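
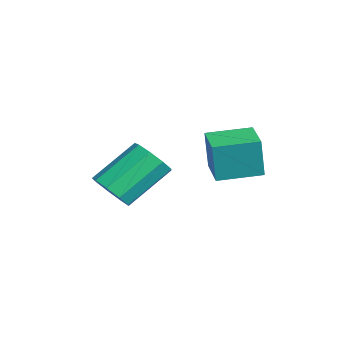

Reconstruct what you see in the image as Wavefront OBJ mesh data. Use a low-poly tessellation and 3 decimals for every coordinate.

v 1.906 -2.312 -4.318
v 2.698 -2.099 -4.186
v 2.105 -0.656 -2.951
v 1.314 -0.868 -3.082
v 2.489 -1.808 -4.627
v 1.897 -0.365 -3.391
v 2.008 -1.753 -4.922
v 1.415 -0.309 -3.687
v 1.479 -1.959 -4.935
v 0.887 -0.515 -3.7
v 1.15 -2.33 -4.659
v 0.558 -0.886 -3.424
v 1.175 -2.693 -4.223
v 0.583 -1.249 -2.988
v 1.542 -2.877 -3.831
v 0.95 -1.434 -2.596
v 2.079 -2.797 -3.667
v 1.487 -1.354 -2.432
v 2.536 -2.49 -3.807
v 1.944 -1.047 -2.572
v 1.586 0.869 -3.468
v 1.637 0.733 -1.955
v 1.525 2.432 -3.325
v 1.576 2.295 -1.812
v 2.904 0.925 -3.508
v 2.955 0.788 -1.995
v 2.843 2.487 -3.365
v 2.894 2.351 -1.852
f 2 1 5
f 2 5 3
f 3 5 6
f 3 6 4
f 5 1 7
f 5 7 6
f 6 7 8
f 6 8 4
f 7 1 9
f 7 9 8
f 8 9 10
f 8 10 4
f 9 1 11
f 9 11 10
f 10 11 12
f 10 12 4
f 11 1 13
f 11 13 12
f 12 13 14
f 12 14 4
f 13 1 15
f 13 15 14
f 14 15 16
f 14 16 4
f 15 1 17
f 15 17 16
f 16 17 18
f 16 18 4
f 17 1 19
f 17 19 18
f 18 19 20
f 18 20 4
f 19 1 2
f 19 2 20
f 20 2 3
f 20 3 4
f 22 24 21
f 25 22 21
f 21 24 23
f 23 25 21
f 22 28 24
f 26 22 25
f 26 28 22
f 24 28 23
f 27 25 23
f 23 28 27
f 27 26 25
f 28 26 27



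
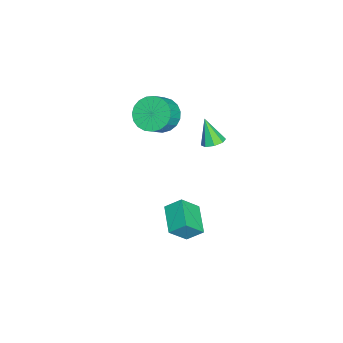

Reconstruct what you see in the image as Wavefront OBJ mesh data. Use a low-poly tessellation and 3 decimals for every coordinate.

v -0.754 -0.927 -2.39
v -0.823 -0.036 -1.666
v -1.378 -0.11 -3.454
v -1.447 0.78 -2.731
v 0.847 -0.38 -2.909
v 0.778 0.51 -2.186
v 0.223 0.436 -3.974
v 0.154 1.327 -3.25
v -3.163 -1.55 3.025
v -2.603 -0.642 2.8
v -1.718 -0.981 3.63
v -2.277 -1.89 3.855
v -2.871 -0.507 3.14
v -1.985 -0.846 3.97
v -3.188 -0.551 3.46
v -2.303 -0.891 4.29
v -3.501 -0.769 3.705
v -2.616 -1.108 4.535
v -3.756 -1.122 3.833
v -2.871 -1.461 4.663
v -3.908 -1.549 3.82
v -3.023 -1.888 4.65
v -3.931 -1.976 3.67
v -3.046 -2.315 4.501
v -3.821 -2.329 3.409
v -2.936 -2.668 4.239
v -3.598 -2.548 3.081
v -2.712 -2.887 3.911
v -3.299 -2.595 2.744
v -2.414 -2.934 3.574
v -2.976 -2.461 2.455
v -2.091 -2.8 3.285
v -2.686 -2.169 2.264
v -1.801 -2.508 3.094
v -2.478 -1.771 2.205
v -1.593 -2.11 3.036
v -2.389 -1.334 2.288
v -1.504 -1.673 3.119
v -2.433 -0.935 2.499
v -1.548 -1.274 3.329
v -1.889 1.41 2.442
v -1.302 1.558 2.703
v -2.371 0.85 3.838
v -1.632 1.938 2.742
v -2.113 2.009 2.604
v -2.463 1.729 2.371
v -2.477 1.261 2.18
v -2.146 0.881 2.141
v -1.665 0.81 2.279
v -1.316 1.091 2.512
f 2 4 1
f 5 2 1
f 1 4 3
f 3 5 1
f 2 8 4
f 6 2 5
f 6 8 2
f 4 8 3
f 7 5 3
f 3 8 7
f 7 6 5
f 8 6 7
f 10 9 13
f 10 13 11
f 11 13 14
f 11 14 12
f 13 9 15
f 13 15 14
f 14 15 16
f 14 16 12
f 15 9 17
f 15 17 16
f 16 17 18
f 16 18 12
f 17 9 19
f 17 19 18
f 18 19 20
f 18 20 12
f 19 9 21
f 19 21 20
f 20 21 22
f 20 22 12
f 21 9 23
f 21 23 22
f 22 23 24
f 22 24 12
f 23 9 25
f 23 25 24
f 24 25 26
f 24 26 12
f 25 9 27
f 25 27 26
f 26 27 28
f 26 28 12
f 27 9 29
f 27 29 28
f 28 29 30
f 28 30 12
f 29 9 31
f 29 31 30
f 30 31 32
f 30 32 12
f 31 9 33
f 31 33 32
f 32 33 34
f 32 34 12
f 33 9 35
f 33 35 34
f 34 35 36
f 34 36 12
f 35 9 37
f 35 37 36
f 36 37 38
f 36 38 12
f 37 9 39
f 37 39 38
f 38 39 40
f 38 40 12
f 39 9 10
f 39 10 40
f 40 10 11
f 40 11 12
f 42 41 44
f 42 44 43
f 44 41 45
f 44 45 43
f 45 41 46
f 45 46 43
f 46 41 47
f 46 47 43
f 47 41 48
f 47 48 43
f 48 41 49
f 48 49 43
f 49 41 50
f 49 50 43
f 50 41 42
f 50 42 43



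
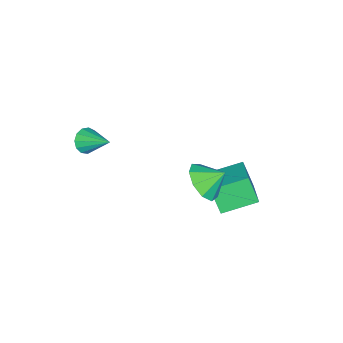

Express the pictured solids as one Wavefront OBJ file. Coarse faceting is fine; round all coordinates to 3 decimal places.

v -3.312 1.072 -3.304
v -3.486 0.396 -1.898
v -4.509 2.443 -2.793
v -4.683 1.766 -1.387
v -1.857 2.094 -2.633
v -2.031 1.417 -1.227
v -3.054 3.464 -2.122
v -3.228 2.788 -0.716
v 1.386 -3.072 3.558
v 1.916 -3.368 3.888
v 1.634 -1.688 4.402
v 2.064 -3.2 3.57
v 1.998 -2.992 3.248
v 1.737 -2.81 3.025
v 1.365 -2.71 2.971
v 1 -2.726 3.103
v 0.757 -2.851 3.38
v 0.715 -3.047 3.714
v 0.885 -3.251 3.997
v 1.215 -3.397 4.142
v 1.599 -3.441 4.101
v 0.743 2.536 2.775
v 1.611 2.472 3.38
v 0.297 3.364 3.505
v 1.704 2.974 2.866
v 1.347 3.272 2.309
v 0.707 3.225 1.971
v 0.085 2.856 2.009
v -0.23 2.337 2.406
v -0.089 1.911 2.975
v 0.441 1.778 3.452
v 1.113 1.999 3.611
f 2 4 1
f 5 2 1
f 1 4 3
f 3 5 1
f 2 8 4
f 6 2 5
f 6 8 2
f 4 8 3
f 7 5 3
f 3 8 7
f 7 6 5
f 8 6 7
f 10 9 12
f 10 12 11
f 12 9 13
f 12 13 11
f 13 9 14
f 13 14 11
f 14 9 15
f 14 15 11
f 15 9 16
f 15 16 11
f 16 9 17
f 16 17 11
f 17 9 18
f 17 18 11
f 18 9 19
f 18 19 11
f 19 9 20
f 19 20 11
f 20 9 21
f 20 21 11
f 21 9 10
f 21 10 11
f 23 22 25
f 23 25 24
f 25 22 26
f 25 26 24
f 26 22 27
f 26 27 24
f 27 22 28
f 27 28 24
f 28 22 29
f 28 29 24
f 29 22 30
f 29 30 24
f 30 22 31
f 30 31 24
f 31 22 32
f 31 32 24
f 32 22 23
f 32 23 24



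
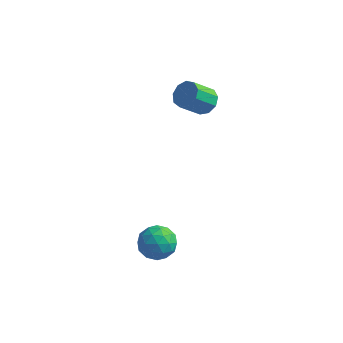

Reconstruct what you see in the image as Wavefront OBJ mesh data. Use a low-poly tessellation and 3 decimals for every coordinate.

v -1.883 2.85 3.224
v -1.451 2.279 3
v -2.065 1.44 3.951
v -2.497 2.01 4.176
v -1.218 2.537 3.377
v -1.833 1.698 4.329
v -1.297 2.941 3.683
v -1.911 2.102 4.635
v -1.649 3.303 3.774
v -2.264 2.463 4.726
v -2.111 3.452 3.608
v -2.726 2.613 4.56
v -2.466 3.32 3.262
v -3.081 2.48 4.214
v -2.548 2.967 2.898
v -3.162 2.128 3.85
v -2.319 2.56 2.687
v -2.933 1.721 3.639
v -1.885 2.288 2.727
v -2.5 1.449 3.679
v -1.711 -2.611 -1.086
v -0.852 -2.543 -1.479
v -2.068 -3.737 -2.061
v -1.209 -3.669 -2.454
v -1.302 -4.004 -1.574
v -1.081 -3.308 -0.971
v -1.839 -2.972 -2.569
v -1.618 -2.276 -1.966
v -0.932 -2.766 -2.395
v -0.6 -3.404 -1.78
v -2.32 -2.876 -1.76
v -1.988 -3.514 -1.145
v -1.25 -2.478 -1.197
v -1.67 -3.802 -2.343
v -1.724 -3.999 -1.826
v -1.22 -3.959 -2.056
v -1.385 -2.928 -0.899
v -0.88 -2.888 -1.129
v -1.144 -3.747 -1.185
v -2.04 -3.392 -2.411
v -1.535 -3.352 -2.641
v -1.7 -2.321 -1.484
v -1.196 -2.281 -1.714
v -1.776 -2.533 -2.355
v -0.792 -2.569 -1.967
v -1.002 -3.231 -2.539
v -1.372 -2.821 -2.607
v -1.242 -2.412 -2.253
v -0.597 -2.944 -1.605
v -0.807 -3.606 -2.178
v -0.861 -3.803 -1.661
v -0.732 -3.394 -1.306
v -0.644 -3.075 -2.144
v -2.113 -2.674 -1.362
v -2.323 -3.336 -1.935
v -2.188 -2.886 -2.234
v -2.059 -2.477 -1.879
v -1.918 -3.049 -1.001
v -2.128 -3.711 -1.573
v -1.678 -3.868 -1.287
v -1.548 -3.459 -0.933
v -2.276 -3.205 -1.396
f 2 1 5
f 2 5 3
f 3 5 6
f 3 6 4
f 5 1 7
f 5 7 6
f 6 7 8
f 6 8 4
f 7 1 9
f 7 9 8
f 8 9 10
f 8 10 4
f 9 1 11
f 9 11 10
f 10 11 12
f 10 12 4
f 11 1 13
f 11 13 12
f 12 13 14
f 12 14 4
f 13 1 15
f 13 15 14
f 14 15 16
f 14 16 4
f 15 1 17
f 15 17 16
f 16 17 18
f 16 18 4
f 17 1 19
f 17 19 18
f 18 19 20
f 18 20 4
f 19 1 2
f 19 2 20
f 20 2 3
f 20 3 4
f 21 58 37
f 58 32 61
f 37 61 26
f 58 61 37
f 21 37 33
f 37 26 38
f 33 38 22
f 37 38 33
f 21 33 42
f 33 22 43
f 42 43 28
f 33 43 42
f 21 42 54
f 42 28 57
f 54 57 31
f 42 57 54
f 21 54 58
f 54 31 62
f 58 62 32
f 54 62 58
f 22 38 49
f 38 26 52
f 49 52 30
f 38 52 49
f 26 61 39
f 61 32 60
f 39 60 25
f 61 60 39
f 32 62 59
f 62 31 55
f 59 55 23
f 62 55 59
f 31 57 56
f 57 28 44
f 56 44 27
f 57 44 56
f 28 43 48
f 43 22 45
f 48 45 29
f 43 45 48
f 24 50 36
f 50 30 51
f 36 51 25
f 50 51 36
f 24 36 34
f 36 25 35
f 34 35 23
f 36 35 34
f 24 34 41
f 34 23 40
f 41 40 27
f 34 40 41
f 24 41 46
f 41 27 47
f 46 47 29
f 41 47 46
f 24 46 50
f 46 29 53
f 50 53 30
f 46 53 50
f 25 51 39
f 51 30 52
f 39 52 26
f 51 52 39
f 23 35 59
f 35 25 60
f 59 60 32
f 35 60 59
f 27 40 56
f 40 23 55
f 56 55 31
f 40 55 56
f 29 47 48
f 47 27 44
f 48 44 28
f 47 44 48
f 30 53 49
f 53 29 45
f 49 45 22
f 53 45 49



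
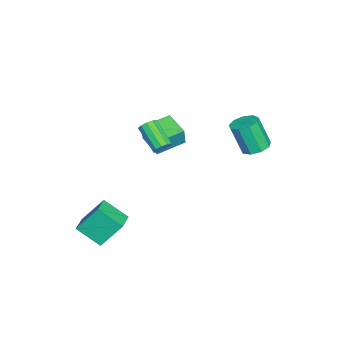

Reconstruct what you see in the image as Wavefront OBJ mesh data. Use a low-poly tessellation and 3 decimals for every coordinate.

v 1.325 0.042 3.045
v 1.81 -0.208 3.271
v 0.799 -1.271 4.261
v 0.315 -1.022 4.035
v 1.719 0.075 3.482
v 0.709 -0.989 4.473
v 1.479 0.345 3.527
v 0.468 -0.718 4.517
v 1.179 0.499 3.387
v 0.169 -0.564 4.378
v 0.936 0.479 3.117
v -0.075 -0.585 4.107
v 0.841 0.291 2.819
v -0.17 -0.772 3.809
v 0.931 0.009 2.607
v -0.079 -1.055 3.598
v 1.172 -0.262 2.563
v 0.161 -1.325 3.553
v 1.471 -0.416 2.702
v 0.461 -1.479 3.693
v 1.715 -0.395 2.973
v 0.704 -1.459 3.963
v 3.127 -2.679 -3.412
v 2.936 -4.086 -2.407
v 2.748 -1.528 -1.872
v 2.557 -2.935 -0.867
v 4.443 -2.645 -3.113
v 4.252 -4.052 -2.108
v 4.064 -1.494 -1.573
v 3.873 -2.901 -0.568
v -3.37 4.242 0.289
v -2.639 4.693 0.524
v -2.779 3.948 2.386
v -3.51 3.498 2.151
v -3.134 5.033 0.623
v -3.274 4.288 2.485
v -3.74 5.003 0.566
v -3.879 4.258 2.428
v -4.172 4.618 0.379
v -4.312 3.873 2.241
v -4.23 4.057 0.151
v -4.369 3.312 2.012
v -3.885 3.582 -0.013
v -4.024 2.837 1.848
v -3.299 3.417 -0.036
v -3.439 2.672 1.826
v -2.747 3.638 0.094
v -2.886 2.893 1.956
v -2.486 4.142 0.315
v -2.626 3.397 2.177
v -2.322 -1.969 0.752
v -1.952 -1.96 1.999
v -3.514 -0.637 1.097
v -3.144 -0.628 2.343
v -1.216 -0.892 0.417
v -0.846 -0.883 1.663
v -2.408 0.44 0.761
v -2.038 0.449 2.008
f 2 1 5
f 2 5 3
f 3 5 6
f 3 6 4
f 5 1 7
f 5 7 6
f 6 7 8
f 6 8 4
f 7 1 9
f 7 9 8
f 8 9 10
f 8 10 4
f 9 1 11
f 9 11 10
f 10 11 12
f 10 12 4
f 11 1 13
f 11 13 12
f 12 13 14
f 12 14 4
f 13 1 15
f 13 15 14
f 14 15 16
f 14 16 4
f 15 1 17
f 15 17 16
f 16 17 18
f 16 18 4
f 17 1 19
f 17 19 18
f 18 19 20
f 18 20 4
f 19 1 21
f 19 21 20
f 20 21 22
f 20 22 4
f 21 1 2
f 21 2 22
f 22 2 3
f 22 3 4
f 24 26 23
f 27 24 23
f 23 26 25
f 25 27 23
f 24 30 26
f 28 24 27
f 28 30 24
f 26 30 25
f 29 27 25
f 25 30 29
f 29 28 27
f 30 28 29
f 32 31 35
f 32 35 33
f 33 35 36
f 33 36 34
f 35 31 37
f 35 37 36
f 36 37 38
f 36 38 34
f 37 31 39
f 37 39 38
f 38 39 40
f 38 40 34
f 39 31 41
f 39 41 40
f 40 41 42
f 40 42 34
f 41 31 43
f 41 43 42
f 42 43 44
f 42 44 34
f 43 31 45
f 43 45 44
f 44 45 46
f 44 46 34
f 45 31 47
f 45 47 46
f 46 47 48
f 46 48 34
f 47 31 49
f 47 49 48
f 48 49 50
f 48 50 34
f 49 31 32
f 49 32 50
f 50 32 33
f 50 33 34
f 52 54 51
f 55 52 51
f 51 54 53
f 53 55 51
f 52 58 54
f 56 52 55
f 56 58 52
f 54 58 53
f 57 55 53
f 53 58 57
f 57 56 55
f 58 56 57



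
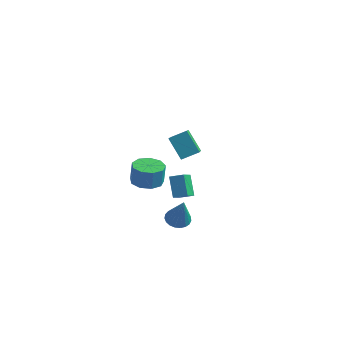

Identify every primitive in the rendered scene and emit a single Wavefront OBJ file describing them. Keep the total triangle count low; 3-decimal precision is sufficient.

v -1.918 4.062 -1.643
v -1.229 2.387 -0.413
v -1.055 4.765 -1.169
v -0.367 3.09 0.062
v -0.853 3.59 -2.882
v -0.165 1.915 -1.651
v 0.009 4.293 -2.407
v 0.698 2.618 -1.177
v 2.107 -3.813 -0.234
v 1.5 -3.061 0.833
v 2.061 -2.838 -0.948
v 1.454 -2.085 0.118
v 2.886 -3.575 0.042
v 2.279 -2.822 1.108
v 2.84 -2.599 -0.673
v 2.233 -1.847 0.394
v 0.574 -4.01 0.814
v 1.382 -3.498 0.724
v 1.433 -3.358 1.975
v 0.626 -3.87 2.066
v 0.86 -3.1 0.701
v 0.911 -2.961 1.952
v 0.204 -3.128 0.731
v 0.255 -2.988 1.982
v -0.278 -3.568 0.8
v -0.227 -3.429 2.051
v -0.361 -4.215 0.876
v -0.31 -4.076 2.127
v -0.007 -4.766 0.923
v 0.044 -4.626 2.174
v 0.62 -4.963 0.919
v 0.671 -4.823 2.17
v 1.225 -4.714 0.866
v 1.276 -4.574 2.118
v 1.526 -4.135 0.79
v 1.577 -3.996 2.041
v 1.671 -2.291 -3.342
v 2.114 -2.883 -3.59
v 2.229 -2.669 -1.438
v 2.322 -2.634 -3.601
v 2.417 -2.326 -3.568
v 2.383 -2.012 -3.495
v 2.227 -1.745 -3.396
v 1.974 -1.574 -3.288
v 1.669 -1.526 -3.189
v 1.364 -1.61 -3.117
v 1.112 -1.812 -3.083
v 0.957 -2.097 -3.094
v 0.926 -2.415 -3.149
v 1.023 -2.712 -3.236
v 1.233 -2.936 -3.342
v 1.518 -3.048 -3.448
v 1.83 -3.029 -3.536
f 2 4 1
f 5 2 1
f 1 4 3
f 3 5 1
f 2 8 4
f 6 2 5
f 6 8 2
f 4 8 3
f 7 5 3
f 3 8 7
f 7 6 5
f 8 6 7
f 10 12 9
f 13 10 9
f 9 12 11
f 11 13 9
f 10 16 12
f 14 10 13
f 14 16 10
f 12 16 11
f 15 13 11
f 11 16 15
f 15 14 13
f 16 14 15
f 18 17 21
f 18 21 19
f 19 21 22
f 19 22 20
f 21 17 23
f 21 23 22
f 22 23 24
f 22 24 20
f 23 17 25
f 23 25 24
f 24 25 26
f 24 26 20
f 25 17 27
f 25 27 26
f 26 27 28
f 26 28 20
f 27 17 29
f 27 29 28
f 28 29 30
f 28 30 20
f 29 17 31
f 29 31 30
f 30 31 32
f 30 32 20
f 31 17 33
f 31 33 32
f 32 33 34
f 32 34 20
f 33 17 35
f 33 35 34
f 34 35 36
f 34 36 20
f 35 17 18
f 35 18 36
f 36 18 19
f 36 19 20
f 38 37 40
f 38 40 39
f 40 37 41
f 40 41 39
f 41 37 42
f 41 42 39
f 42 37 43
f 42 43 39
f 43 37 44
f 43 44 39
f 44 37 45
f 44 45 39
f 45 37 46
f 45 46 39
f 46 37 47
f 46 47 39
f 47 37 48
f 47 48 39
f 48 37 49
f 48 49 39
f 49 37 50
f 49 50 39
f 50 37 51
f 50 51 39
f 51 37 52
f 51 52 39
f 52 37 53
f 52 53 39
f 53 37 38
f 53 38 39



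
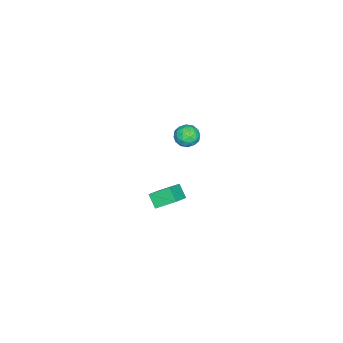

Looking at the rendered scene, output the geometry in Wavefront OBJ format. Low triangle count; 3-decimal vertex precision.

v -2.331 -0.941 2.827
v -1.923 -1.526 2.886
v -2.917 -1.254 3.774
v -2.509 -1.839 3.833
v -2.227 -1.193 3.951
v -1.865 -0.999 3.366
v -2.975 -1.781 3.294
v -2.613 -1.587 2.709
v -2.322 -2.045 3.174
v -1.859 -1.681 3.581
v -2.981 -1.099 3.079
v -2.518 -0.735 3.486
v -2.076 -1.206 2.773
v -2.764 -1.574 3.887
v -2.598 -1.194 3.956
v -2.359 -1.538 3.991
v -2.041 -0.896 3.056
v -1.802 -1.24 3.09
v -1.98 -1.044 3.716
v -3.038 -1.54 3.57
v -2.799 -1.884 3.604
v -2.481 -1.242 2.669
v -2.242 -1.586 2.704
v -2.86 -1.736 2.944
v -2.07 -1.854 2.977
v -2.415 -2.039 3.534
v -2.689 -2.004 3.217
v -2.476 -1.891 2.873
v -1.798 -1.641 3.216
v -2.143 -1.825 3.773
v -1.977 -1.445 3.843
v -1.764 -1.332 3.498
v -2.032 -1.946 3.386
v -2.697 -0.955 2.887
v -3.042 -1.139 3.444
v -3.076 -1.448 3.162
v -2.863 -1.335 2.817
v -2.425 -0.741 3.126
v -2.77 -0.926 3.683
v -2.364 -0.889 3.787
v -2.151 -0.776 3.443
v -2.808 -0.834 3.274
v -4.176 -3.294 -4.611
v -4.593 -3.837 -3.967
v -4.474 -2.238 -3.914
v -4.891 -2.781 -3.269
v -3.049 -3.399 -3.971
v -3.466 -3.942 -3.326
v -3.347 -2.343 -3.273
v -3.764 -2.886 -2.629
f 1 38 17
f 38 12 41
f 17 41 6
f 38 41 17
f 1 17 13
f 17 6 18
f 13 18 2
f 17 18 13
f 1 13 22
f 13 2 23
f 22 23 8
f 13 23 22
f 1 22 34
f 22 8 37
f 34 37 11
f 22 37 34
f 1 34 38
f 34 11 42
f 38 42 12
f 34 42 38
f 2 18 29
f 18 6 32
f 29 32 10
f 18 32 29
f 6 41 19
f 41 12 40
f 19 40 5
f 41 40 19
f 12 42 39
f 42 11 35
f 39 35 3
f 42 35 39
f 11 37 36
f 37 8 24
f 36 24 7
f 37 24 36
f 8 23 28
f 23 2 25
f 28 25 9
f 23 25 28
f 4 30 16
f 30 10 31
f 16 31 5
f 30 31 16
f 4 16 14
f 16 5 15
f 14 15 3
f 16 15 14
f 4 14 21
f 14 3 20
f 21 20 7
f 14 20 21
f 4 21 26
f 21 7 27
f 26 27 9
f 21 27 26
f 4 26 30
f 26 9 33
f 30 33 10
f 26 33 30
f 5 31 19
f 31 10 32
f 19 32 6
f 31 32 19
f 3 15 39
f 15 5 40
f 39 40 12
f 15 40 39
f 7 20 36
f 20 3 35
f 36 35 11
f 20 35 36
f 9 27 28
f 27 7 24
f 28 24 8
f 27 24 28
f 10 33 29
f 33 9 25
f 29 25 2
f 33 25 29
f 44 46 43
f 47 44 43
f 43 46 45
f 45 47 43
f 44 50 46
f 48 44 47
f 48 50 44
f 46 50 45
f 49 47 45
f 45 50 49
f 49 48 47
f 50 48 49



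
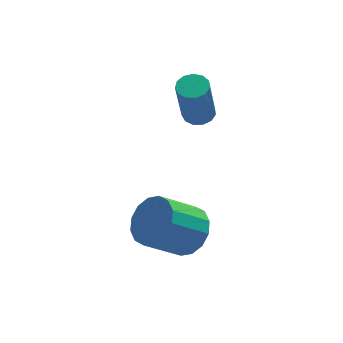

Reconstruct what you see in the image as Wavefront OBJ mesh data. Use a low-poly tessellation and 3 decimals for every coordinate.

v -2.821 -1.804 -3.097
v -2.224 -2.074 -2.467
v -3.421 -2.307 -1.432
v -4.019 -2.036 -2.063
v -2.262 -1.608 -2.406
v -3.46 -1.841 -1.372
v -2.45 -1.195 -2.531
v -3.648 -1.428 -1.497
v -2.738 -0.945 -2.808
v -3.936 -1.178 -1.773
v -3.048 -0.925 -3.162
v -4.246 -1.157 -2.127
v -3.297 -1.14 -3.499
v -4.495 -1.373 -2.464
v -3.419 -1.533 -3.728
v -4.616 -1.766 -2.693
v -3.38 -1.999 -3.788
v -4.578 -2.232 -2.754
v -3.192 -2.412 -3.663
v -4.39 -2.645 -2.629
v -2.904 -2.662 -3.387
v -4.102 -2.895 -2.352
v -2.594 -2.683 -3.033
v -3.792 -2.915 -1.998
v -2.345 -2.467 -2.696
v -3.543 -2.7 -1.661
v -1.645 1.738 -0.587
v -1.109 1.796 -0.479
v -1.419 1.38 1.276
v -1.955 1.322 1.167
v -1.237 2.075 -0.435
v -1.548 1.659 1.319
v -1.495 2.246 -0.441
v -1.806 1.831 1.314
v -1.8 2.257 -0.492
v -2.111 1.841 1.263
v -2.056 2.102 -0.574
v -2.367 1.687 1.181
v -2.181 1.832 -0.66
v -2.492 1.416 1.095
v -2.136 1.532 -0.723
v -2.447 1.116 1.032
v -1.935 1.297 -0.743
v -2.246 0.882 1.012
v -1.641 1.202 -0.714
v -1.952 0.787 1.041
v -1.349 1.278 -0.644
v -1.66 0.862 1.111
v -1.15 1.499 -0.556
v -1.461 1.083 1.198
f 2 1 5
f 2 5 3
f 3 5 6
f 3 6 4
f 5 1 7
f 5 7 6
f 6 7 8
f 6 8 4
f 7 1 9
f 7 9 8
f 8 9 10
f 8 10 4
f 9 1 11
f 9 11 10
f 10 11 12
f 10 12 4
f 11 1 13
f 11 13 12
f 12 13 14
f 12 14 4
f 13 1 15
f 13 15 14
f 14 15 16
f 14 16 4
f 15 1 17
f 15 17 16
f 16 17 18
f 16 18 4
f 17 1 19
f 17 19 18
f 18 19 20
f 18 20 4
f 19 1 21
f 19 21 20
f 20 21 22
f 20 22 4
f 21 1 23
f 21 23 22
f 22 23 24
f 22 24 4
f 23 1 25
f 23 25 24
f 24 25 26
f 24 26 4
f 25 1 2
f 25 2 26
f 26 2 3
f 26 3 4
f 28 27 31
f 28 31 29
f 29 31 32
f 29 32 30
f 31 27 33
f 31 33 32
f 32 33 34
f 32 34 30
f 33 27 35
f 33 35 34
f 34 35 36
f 34 36 30
f 35 27 37
f 35 37 36
f 36 37 38
f 36 38 30
f 37 27 39
f 37 39 38
f 38 39 40
f 38 40 30
f 39 27 41
f 39 41 40
f 40 41 42
f 40 42 30
f 41 27 43
f 41 43 42
f 42 43 44
f 42 44 30
f 43 27 45
f 43 45 44
f 44 45 46
f 44 46 30
f 45 27 47
f 45 47 46
f 46 47 48
f 46 48 30
f 47 27 49
f 47 49 48
f 48 49 50
f 48 50 30
f 49 27 28
f 49 28 50
f 50 28 29
f 50 29 30



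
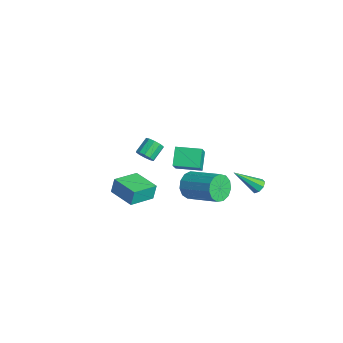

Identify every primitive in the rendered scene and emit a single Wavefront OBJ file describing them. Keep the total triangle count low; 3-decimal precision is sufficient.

v -2.205 -0.938 -1.602
v -1.935 -0.531 -1.933
v -2.384 0.244 -1.349
v -2.655 -0.162 -1.018
v -2.258 -0.604 -2.086
v -2.707 0.172 -1.501
v -2.561 -0.804 -2.053
v -3.01 -0.028 -1.469
v -2.729 -1.055 -1.849
v -3.178 -0.279 -1.264
v -2.696 -1.261 -1.55
v -3.145 -0.486 -0.965
v -2.476 -1.344 -1.271
v -2.925 -0.569 -0.687
v -2.153 -1.272 -1.119
v -2.602 -0.496 -0.534
v -1.85 -1.072 -1.151
v -2.299 -0.296 -0.567
v -1.682 -0.821 -1.356
v -2.131 -0.045 -0.771
v -1.715 -0.614 -1.655
v -2.164 0.161 -1.07
v 3.03 -4.805 0.894
v 2.973 -4.588 1.797
v 2.509 -3.383 0.519
v 2.453 -3.166 1.422
v 4.507 -4.274 0.858
v 4.451 -4.057 1.761
v 3.987 -2.852 0.483
v 3.93 -2.635 1.386
v 2.716 -0.244 -0.326
v 3.223 -0.621 -0.924
v 4.87 0.366 -0.152
v 4.364 0.744 0.446
v 3.065 -0.202 -1.122
v 4.712 0.786 -0.35
v 2.796 0.204 -1.068
v 4.443 1.192 -0.295
v 2.501 0.468 -0.778
v 4.148 1.456 -0.005
v 2.275 0.506 -0.344
v 3.922 1.493 0.428
v 2.19 0.306 0.095
v 3.837 1.293 0.867
v 2.271 -0.069 0.4
v 3.918 0.918 1.173
v 2.494 -0.499 0.475
v 4.141 0.488 1.248
v 2.787 -0.848 0.295
v 4.434 0.139 1.068
v 3.058 -1.005 -0.082
v 4.705 -0.018 0.691
v 3.221 -0.921 -0.536
v 4.868 0.067 0.236
v 2.458 3.835 -2.006
v 2.884 3.943 -1.747
v 2.022 2.545 -0.754
v 2.58 4.158 -1.631
v 2.205 4.184 -1.734
v 1.978 4.006 -1.997
v 2.032 3.728 -2.265
v 2.336 3.512 -2.381
v 2.712 3.486 -2.278
v 2.939 3.664 -2.015
v 0.26 -0.1 -0.955
v -0.514 0.362 -0.118
v 1.006 1.155 -0.958
v 0.232 1.617 -0.121
v 1.168 -0.637 0.181
v 0.394 -0.175 1.018
v 1.914 0.618 0.178
v 1.14 1.08 1.015
f 2 1 5
f 2 5 3
f 3 5 6
f 3 6 4
f 5 1 7
f 5 7 6
f 6 7 8
f 6 8 4
f 7 1 9
f 7 9 8
f 8 9 10
f 8 10 4
f 9 1 11
f 9 11 10
f 10 11 12
f 10 12 4
f 11 1 13
f 11 13 12
f 12 13 14
f 12 14 4
f 13 1 15
f 13 15 14
f 14 15 16
f 14 16 4
f 15 1 17
f 15 17 16
f 16 17 18
f 16 18 4
f 17 1 19
f 17 19 18
f 18 19 20
f 18 20 4
f 19 1 21
f 19 21 20
f 20 21 22
f 20 22 4
f 21 1 2
f 21 2 22
f 22 2 3
f 22 3 4
f 24 26 23
f 27 24 23
f 23 26 25
f 25 27 23
f 24 30 26
f 28 24 27
f 28 30 24
f 26 30 25
f 29 27 25
f 25 30 29
f 29 28 27
f 30 28 29
f 32 31 35
f 32 35 33
f 33 35 36
f 33 36 34
f 35 31 37
f 35 37 36
f 36 37 38
f 36 38 34
f 37 31 39
f 37 39 38
f 38 39 40
f 38 40 34
f 39 31 41
f 39 41 40
f 40 41 42
f 40 42 34
f 41 31 43
f 41 43 42
f 42 43 44
f 42 44 34
f 43 31 45
f 43 45 44
f 44 45 46
f 44 46 34
f 45 31 47
f 45 47 46
f 46 47 48
f 46 48 34
f 47 31 49
f 47 49 48
f 48 49 50
f 48 50 34
f 49 31 51
f 49 51 50
f 50 51 52
f 50 52 34
f 51 31 53
f 51 53 52
f 52 53 54
f 52 54 34
f 53 31 32
f 53 32 54
f 54 32 33
f 54 33 34
f 56 55 58
f 56 58 57
f 58 55 59
f 58 59 57
f 59 55 60
f 59 60 57
f 60 55 61
f 60 61 57
f 61 55 62
f 61 62 57
f 62 55 63
f 62 63 57
f 63 55 64
f 63 64 57
f 64 55 56
f 64 56 57
f 66 68 65
f 69 66 65
f 65 68 67
f 67 69 65
f 66 72 68
f 70 66 69
f 70 72 66
f 68 72 67
f 71 69 67
f 67 72 71
f 71 70 69
f 72 70 71



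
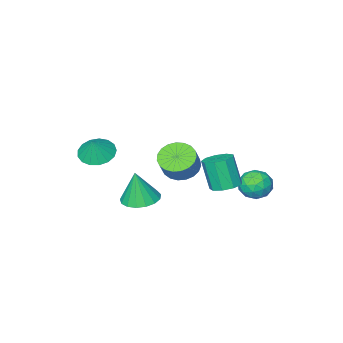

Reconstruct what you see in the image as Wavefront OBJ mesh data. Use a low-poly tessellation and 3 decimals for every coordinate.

v -2.221 0.766 -0.5
v -1.545 0.293 -0.704
v -1.482 -0.358 1.016
v -2.159 0.114 1.22
v -1.373 0.814 -0.512
v -1.31 0.163 1.207
v -1.598 1.313 -0.315
v -1.535 0.662 1.404
v -2.114 1.556 -0.205
v -2.052 0.904 1.515
v -2.681 1.428 -0.232
v -2.618 0.777 1.488
v -3.033 0.991 -0.385
v -2.97 0.34 1.335
v -3.005 0.448 -0.591
v -2.942 -0.203 1.128
v -2.61 0.054 -0.755
v -2.547 -0.597 0.965
v -2.034 -0.007 -0.799
v -1.971 -0.659 0.92
v -2.132 -2.997 -0.885
v -1.281 -2.783 -1.443
v -0.676 -2.349 -0.353
v -1.528 -2.563 0.205
v -1.501 -2.412 -1.469
v -0.896 -1.978 -0.379
v -1.83 -2.142 -1.393
v -1.225 -1.707 -0.304
v -2.212 -2.019 -1.231
v -1.607 -1.585 -0.141
v -2.579 -2.066 -1.008
v -1.975 -1.632 0.082
v -2.87 -2.274 -0.764
v -2.265 -1.84 0.326
v -3.033 -2.607 -0.541
v -2.428 -2.172 0.549
v -3.04 -3.007 -0.377
v -2.435 -2.573 0.713
v -2.89 -3.406 -0.302
v -2.285 -2.971 0.788
v -2.61 -3.734 -0.327
v -2.005 -3.299 0.763
v -2.246 -3.934 -0.448
v -1.641 -3.5 0.642
v -1.863 -3.973 -0.646
v -1.259 -3.539 0.444
v -1.527 -3.843 -0.884
v -0.922 -3.408 0.206
v -1.295 -3.566 -1.123
v -0.69 -3.132 -0.033
v -1.208 -3.192 -1.32
v -0.603 -2.757 -0.23
v -4.404 1.41 -0.265
v -4.141 1.842 -1.09
v -3.739 0.078 -0.75
v -3.476 0.51 -1.575
v -3.059 0.766 -0.741
v -3.469 1.589 -0.441
v -4.411 0.331 -1.399
v -4.821 1.154 -1.099
v -4.146 1.175 -1.791
v -3.31 1.444 -1.384
v -4.57 0.476 -0.456
v -3.734 0.745 -0.049
v -4.331 1.742 -0.634
v -3.549 0.178 -1.206
v -3.304 0.328 -0.715
v -3.149 0.582 -1.2
v -3.936 1.594 -0.253
v -3.782 1.848 -0.738
v -3.145 1.216 -0.533
v -4.098 0.072 -1.102
v -3.944 0.326 -1.587
v -4.731 1.338 -0.64
v -4.576 1.592 -1.125
v -4.735 0.704 -1.307
v -4.179 1.605 -1.531
v -3.788 0.822 -1.817
v -4.337 0.717 -1.713
v -4.579 1.2 -1.537
v -3.688 1.763 -1.292
v -3.297 0.98 -1.578
v -3.052 1.131 -1.088
v -3.293 1.614 -0.911
v -3.69 1.371 -1.704
v -4.583 0.94 -0.262
v -4.192 0.157 -0.548
v -4.587 0.306 -0.929
v -4.828 0.789 -0.752
v -4.092 1.098 -0.023
v -3.701 0.315 -0.309
v -3.301 0.72 -0.303
v -3.543 1.203 -0.127
v -4.19 0.549 -0.136
v 2.157 -0.403 -0.385
v 2.894 0.315 -0.439
v 2.403 -0.517 1.465
v 2.481 0.575 -0.368
v 1.994 0.611 -0.301
v 1.544 0.415 -0.253
v 1.235 0.031 -0.236
v 1.137 -0.452 -0.253
v 1.272 -0.923 -0.3
v 1.611 -1.276 -0.367
v 2.074 -1.428 -0.438
v 2.556 -1.346 -0.497
v 2.947 -1.047 -0.53
v 3.157 -0.601 -0.53
v 3.138 -0.11 -0.497
v 2.702 -3.486 1.601
v 3.443 -2.989 1.149
v 3.138 -3.154 2.679
v 3.094 -2.663 1.189
v 2.656 -2.526 1.324
v 2.228 -2.609 1.522
v 1.909 -2.892 1.738
v 1.772 -3.312 1.923
v 1.847 -3.771 2.034
v 2.119 -4.165 2.045
v 2.524 -4.404 1.955
v 2.97 -4.432 1.783
v 3.354 -4.243 1.57
v 3.59 -3.881 1.364
v 3.622 -3.428 1.211
f 2 1 5
f 2 5 3
f 3 5 6
f 3 6 4
f 5 1 7
f 5 7 6
f 6 7 8
f 6 8 4
f 7 1 9
f 7 9 8
f 8 9 10
f 8 10 4
f 9 1 11
f 9 11 10
f 10 11 12
f 10 12 4
f 11 1 13
f 11 13 12
f 12 13 14
f 12 14 4
f 13 1 15
f 13 15 14
f 14 15 16
f 14 16 4
f 15 1 17
f 15 17 16
f 16 17 18
f 16 18 4
f 17 1 19
f 17 19 18
f 18 19 20
f 18 20 4
f 19 1 2
f 19 2 20
f 20 2 3
f 20 3 4
f 22 21 25
f 22 25 23
f 23 25 26
f 23 26 24
f 25 21 27
f 25 27 26
f 26 27 28
f 26 28 24
f 27 21 29
f 27 29 28
f 28 29 30
f 28 30 24
f 29 21 31
f 29 31 30
f 30 31 32
f 30 32 24
f 31 21 33
f 31 33 32
f 32 33 34
f 32 34 24
f 33 21 35
f 33 35 34
f 34 35 36
f 34 36 24
f 35 21 37
f 35 37 36
f 36 37 38
f 36 38 24
f 37 21 39
f 37 39 38
f 38 39 40
f 38 40 24
f 39 21 41
f 39 41 40
f 40 41 42
f 40 42 24
f 41 21 43
f 41 43 42
f 42 43 44
f 42 44 24
f 43 21 45
f 43 45 44
f 44 45 46
f 44 46 24
f 45 21 47
f 45 47 46
f 46 47 48
f 46 48 24
f 47 21 49
f 47 49 48
f 48 49 50
f 48 50 24
f 49 21 51
f 49 51 50
f 50 51 52
f 50 52 24
f 51 21 22
f 51 22 52
f 52 22 23
f 52 23 24
f 53 90 69
f 90 64 93
f 69 93 58
f 90 93 69
f 53 69 65
f 69 58 70
f 65 70 54
f 69 70 65
f 53 65 74
f 65 54 75
f 74 75 60
f 65 75 74
f 53 74 86
f 74 60 89
f 86 89 63
f 74 89 86
f 53 86 90
f 86 63 94
f 90 94 64
f 86 94 90
f 54 70 81
f 70 58 84
f 81 84 62
f 70 84 81
f 58 93 71
f 93 64 92
f 71 92 57
f 93 92 71
f 64 94 91
f 94 63 87
f 91 87 55
f 94 87 91
f 63 89 88
f 89 60 76
f 88 76 59
f 89 76 88
f 60 75 80
f 75 54 77
f 80 77 61
f 75 77 80
f 56 82 68
f 82 62 83
f 68 83 57
f 82 83 68
f 56 68 66
f 68 57 67
f 66 67 55
f 68 67 66
f 56 66 73
f 66 55 72
f 73 72 59
f 66 72 73
f 56 73 78
f 73 59 79
f 78 79 61
f 73 79 78
f 56 78 82
f 78 61 85
f 82 85 62
f 78 85 82
f 57 83 71
f 83 62 84
f 71 84 58
f 83 84 71
f 55 67 91
f 67 57 92
f 91 92 64
f 67 92 91
f 59 72 88
f 72 55 87
f 88 87 63
f 72 87 88
f 61 79 80
f 79 59 76
f 80 76 60
f 79 76 80
f 62 85 81
f 85 61 77
f 81 77 54
f 85 77 81
f 96 95 98
f 96 98 97
f 98 95 99
f 98 99 97
f 99 95 100
f 99 100 97
f 100 95 101
f 100 101 97
f 101 95 102
f 101 102 97
f 102 95 103
f 102 103 97
f 103 95 104
f 103 104 97
f 104 95 105
f 104 105 97
f 105 95 106
f 105 106 97
f 106 95 107
f 106 107 97
f 107 95 108
f 107 108 97
f 108 95 109
f 108 109 97
f 109 95 96
f 109 96 97
f 111 110 113
f 111 113 112
f 113 110 114
f 113 114 112
f 114 110 115
f 114 115 112
f 115 110 116
f 115 116 112
f 116 110 117
f 116 117 112
f 117 110 118
f 117 118 112
f 118 110 119
f 118 119 112
f 119 110 120
f 119 120 112
f 120 110 121
f 120 121 112
f 121 110 122
f 121 122 112
f 122 110 123
f 122 123 112
f 123 110 124
f 123 124 112
f 124 110 111
f 124 111 112



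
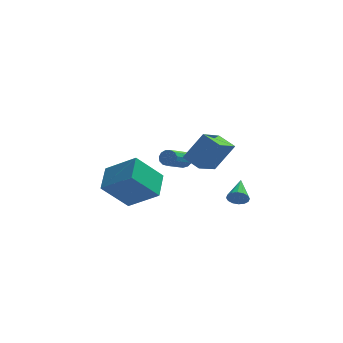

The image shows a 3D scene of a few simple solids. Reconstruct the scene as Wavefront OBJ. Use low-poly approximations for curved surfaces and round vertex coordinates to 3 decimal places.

v -0.35 3.225 -3.799
v -0.004 3.255 -3.439
v -0.785 1.985 -2.581
v -1.13 1.955 -2.941
v -0.21 3.432 -3.366
v -0.991 2.162 -2.508
v -0.461 3.543 -3.429
v -1.242 2.273 -2.572
v -0.677 3.553 -3.611
v -1.458 2.283 -2.753
v -0.788 3.459 -3.852
v -1.569 2.189 -2.994
v -0.761 3.291 -4.076
v -1.542 2.021 -3.218
v -0.602 3.101 -4.212
v -1.383 1.831 -3.354
v -0.364 2.951 -4.217
v -1.145 1.681 -3.359
v -0.121 2.888 -4.089
v -0.902 1.618 -3.232
v 0.05 2.932 -3.869
v -0.731 1.662 -3.012
v 0.093 3.069 -3.627
v -0.688 1.799 -2.769
v 0.276 -2.006 -1.459
v -0.47 -1.337 -1.084
v 1.083 -0.634 -2.3
v 0.336 0.034 -1.925
v 1.244 -1.714 -0.055
v 0.497 -1.046 0.32
v 2.05 -0.343 -0.896
v 1.304 0.326 -0.521
v 2.197 -0.812 -4.24
v 2.519 -0.69 -4.695
v 2.403 0.512 -3.74
v 2.244 -0.617 -4.774
v 1.957 -0.597 -4.71
v 1.734 -0.634 -4.52
v 1.635 -0.718 -4.256
v 1.687 -0.828 -3.987
v 1.875 -0.934 -3.786
v 2.15 -1.006 -3.707
v 2.437 -1.027 -3.77
v 2.66 -0.99 -3.96
v 2.759 -0.905 -4.225
v 2.707 -0.795 -4.494
v -3.038 -3.429 -3.151
v -4.298 -3.824 -1.717
v -2.835 -2.081 -2.602
v -4.095 -2.475 -1.167
v -1.605 -4.085 -2.073
v -2.865 -4.479 -0.638
v -1.402 -2.736 -1.523
v -2.662 -3.131 -0.089
f 2 1 5
f 2 5 3
f 3 5 6
f 3 6 4
f 5 1 7
f 5 7 6
f 6 7 8
f 6 8 4
f 7 1 9
f 7 9 8
f 8 9 10
f 8 10 4
f 9 1 11
f 9 11 10
f 10 11 12
f 10 12 4
f 11 1 13
f 11 13 12
f 12 13 14
f 12 14 4
f 13 1 15
f 13 15 14
f 14 15 16
f 14 16 4
f 15 1 17
f 15 17 16
f 16 17 18
f 16 18 4
f 17 1 19
f 17 19 18
f 18 19 20
f 18 20 4
f 19 1 21
f 19 21 20
f 20 21 22
f 20 22 4
f 21 1 23
f 21 23 22
f 22 23 24
f 22 24 4
f 23 1 2
f 23 2 24
f 24 2 3
f 24 3 4
f 26 28 25
f 29 26 25
f 25 28 27
f 27 29 25
f 26 32 28
f 30 26 29
f 30 32 26
f 28 32 27
f 31 29 27
f 27 32 31
f 31 30 29
f 32 30 31
f 34 33 36
f 34 36 35
f 36 33 37
f 36 37 35
f 37 33 38
f 37 38 35
f 38 33 39
f 38 39 35
f 39 33 40
f 39 40 35
f 40 33 41
f 40 41 35
f 41 33 42
f 41 42 35
f 42 33 43
f 42 43 35
f 43 33 44
f 43 44 35
f 44 33 45
f 44 45 35
f 45 33 46
f 45 46 35
f 46 33 34
f 46 34 35
f 48 50 47
f 51 48 47
f 47 50 49
f 49 51 47
f 48 54 50
f 52 48 51
f 52 54 48
f 50 54 49
f 53 51 49
f 49 54 53
f 53 52 51
f 54 52 53



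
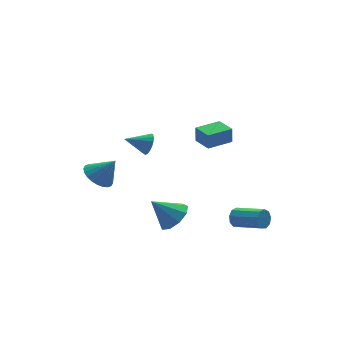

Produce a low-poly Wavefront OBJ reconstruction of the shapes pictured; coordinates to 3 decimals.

v 2.381 0 -4.201
v 2.742 0.033 -4.717
v 3.7 -1.388 -4.134
v 3.339 -1.42 -3.619
v 2.911 0.275 -4.403
v 3.869 -1.146 -3.821
v 2.832 0.389 -3.995
v 3.79 -1.032 -3.412
v 2.542 0.321 -3.683
v 3.5 -1.099 -3.101
v 2.176 0.103 -3.614
v 3.135 -1.317 -3.032
v 1.907 -0.163 -3.82
v 2.865 -1.584 -3.237
v 1.859 -0.353 -4.204
v 2.817 -1.773 -3.621
v 2.055 -0.377 -4.586
v 3.014 -1.798 -4.004
v 2.404 -0.225 -4.789
v 3.362 -1.646 -4.207
v -1.733 2.126 1.38
v -1.418 2.482 1.894
v -2.947 2.454 1.9
v -1.454 2.698 1.673
v -1.546 2.801 1.393
v -1.675 2.77 1.111
v -1.815 2.612 0.883
v -1.939 2.357 0.753
v -2.023 2.057 0.747
v -2.049 1.771 0.867
v -2.012 1.555 1.088
v -1.92 1.452 1.368
v -1.791 1.483 1.65
v -1.651 1.641 1.878
v -1.527 1.896 2.008
v -1.443 2.196 2.014
v -3.828 4.112 -1.824
v -3.115 3.811 -2.409
v -2.992 3.708 -0.596
v -3.019 4.173 -2.355
v -3.046 4.525 -2.221
v -3.192 4.815 -2.026
v -3.435 4.998 -1.801
v -3.737 5.046 -1.579
v -4.054 4.952 -1.394
v -4.336 4.73 -1.275
v -4.541 4.413 -1.239
v -4.638 4.051 -1.293
v -4.611 3.698 -1.427
v -4.465 3.409 -1.622
v -4.222 3.226 -1.847
v -3.919 3.178 -2.069
v -3.603 3.272 -2.254
v -3.32 3.494 -2.373
v -0.654 1.266 -4.137
v 0.086 1.852 -3.7
v -1.766 1.734 -2.883
v -0.283 2.237 -4.17
v -0.826 2.168 -4.626
v -1.288 1.677 -4.852
v -1.453 0.993 -4.744
v -1.245 0.438 -4.352
v -0.76 0.27 -3.859
v -0.226 0.568 -3.496
v 0.108 1.193 -3.433
v -0.038 -1.696 3.025
v -0.027 -1.64 3.953
v -0.232 -0.564 2.959
v -0.221 -0.508 3.887
v 1.401 -1.452 2.993
v 1.412 -1.396 3.921
v 1.207 -0.32 2.927
v 1.218 -0.264 3.855
f 2 1 5
f 2 5 3
f 3 5 6
f 3 6 4
f 5 1 7
f 5 7 6
f 6 7 8
f 6 8 4
f 7 1 9
f 7 9 8
f 8 9 10
f 8 10 4
f 9 1 11
f 9 11 10
f 10 11 12
f 10 12 4
f 11 1 13
f 11 13 12
f 12 13 14
f 12 14 4
f 13 1 15
f 13 15 14
f 14 15 16
f 14 16 4
f 15 1 17
f 15 17 16
f 16 17 18
f 16 18 4
f 17 1 19
f 17 19 18
f 18 19 20
f 18 20 4
f 19 1 2
f 19 2 20
f 20 2 3
f 20 3 4
f 22 21 24
f 22 24 23
f 24 21 25
f 24 25 23
f 25 21 26
f 25 26 23
f 26 21 27
f 26 27 23
f 27 21 28
f 27 28 23
f 28 21 29
f 28 29 23
f 29 21 30
f 29 30 23
f 30 21 31
f 30 31 23
f 31 21 32
f 31 32 23
f 32 21 33
f 32 33 23
f 33 21 34
f 33 34 23
f 34 21 35
f 34 35 23
f 35 21 36
f 35 36 23
f 36 21 22
f 36 22 23
f 38 37 40
f 38 40 39
f 40 37 41
f 40 41 39
f 41 37 42
f 41 42 39
f 42 37 43
f 42 43 39
f 43 37 44
f 43 44 39
f 44 37 45
f 44 45 39
f 45 37 46
f 45 46 39
f 46 37 47
f 46 47 39
f 47 37 48
f 47 48 39
f 48 37 49
f 48 49 39
f 49 37 50
f 49 50 39
f 50 37 51
f 50 51 39
f 51 37 52
f 51 52 39
f 52 37 53
f 52 53 39
f 53 37 54
f 53 54 39
f 54 37 38
f 54 38 39
f 56 55 58
f 56 58 57
f 58 55 59
f 58 59 57
f 59 55 60
f 59 60 57
f 60 55 61
f 60 61 57
f 61 55 62
f 61 62 57
f 62 55 63
f 62 63 57
f 63 55 64
f 63 64 57
f 64 55 65
f 64 65 57
f 65 55 56
f 65 56 57
f 67 69 66
f 70 67 66
f 66 69 68
f 68 70 66
f 67 73 69
f 71 67 70
f 71 73 67
f 69 73 68
f 72 70 68
f 68 73 72
f 72 71 70
f 73 71 72



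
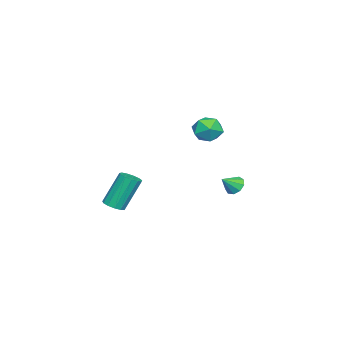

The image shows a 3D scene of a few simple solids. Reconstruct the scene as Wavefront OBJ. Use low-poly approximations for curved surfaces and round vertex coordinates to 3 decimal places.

v -3.45 3.397 -3.464
v -2.954 3.506 -3.901
v -2.73 2.883 -2.776
v -2.984 3.857 -3.608
v -3.232 3.992 -3.247
v -3.582 3.849 -2.988
v -3.87 3.495 -2.951
v -3.961 3.095 -3.155
v -3.813 2.836 -3.503
v -3.495 2.84 -3.833
v -3.156 3.104 -3.99
v 4.21 -0.577 -2.411
v 4.788 -0.316 -2.326
v 4.189 0.397 -0.443
v 3.61 0.137 -0.529
v 4.586 -0.064 -2.485
v 3.986 0.649 -0.603
v 4.264 0.025 -2.622
v 3.665 0.738 -0.74
v 3.925 -0.076 -2.691
v 3.326 0.637 -0.809
v 3.677 -0.337 -2.672
v 3.077 0.376 -0.79
v 3.597 -0.674 -2.569
v 2.998 0.04 -0.687
v 3.712 -0.979 -2.417
v 3.113 -0.266 -0.535
v 3.985 -1.157 -2.262
v 3.386 -0.444 -0.38
v 4.33 -1.151 -2.155
v 3.73 -0.438 -0.273
v 4.636 -0.962 -2.129
v 4.036 -0.249 -0.247
v 4.807 -0.651 -2.193
v 4.207 0.062 -0.311
v -0.995 3.557 1.454
v -0.468 2.991 0.89
v -1.612 2.309 2.13
v -1.085 1.743 1.566
v -0.663 2.269 2.245
v -0.282 3.04 1.827
v -1.798 2.26 1.193
v -1.417 3.031 0.775
v -0.965 2.19 0.729
v -0.263 2.195 1.379
v -1.817 3.105 1.641
v -1.115 3.11 2.291
f 2 1 4
f 2 4 3
f 4 1 5
f 4 5 3
f 5 1 6
f 5 6 3
f 6 1 7
f 6 7 3
f 7 1 8
f 7 8 3
f 8 1 9
f 8 9 3
f 9 1 10
f 9 10 3
f 10 1 11
f 10 11 3
f 11 1 2
f 11 2 3
f 13 12 16
f 13 16 14
f 14 16 17
f 14 17 15
f 16 12 18
f 16 18 17
f 17 18 19
f 17 19 15
f 18 12 20
f 18 20 19
f 19 20 21
f 19 21 15
f 20 12 22
f 20 22 21
f 21 22 23
f 21 23 15
f 22 12 24
f 22 24 23
f 23 24 25
f 23 25 15
f 24 12 26
f 24 26 25
f 25 26 27
f 25 27 15
f 26 12 28
f 26 28 27
f 27 28 29
f 27 29 15
f 28 12 30
f 28 30 29
f 29 30 31
f 29 31 15
f 30 12 32
f 30 32 31
f 31 32 33
f 31 33 15
f 32 12 34
f 32 34 33
f 33 34 35
f 33 35 15
f 34 12 13
f 34 13 35
f 35 13 14
f 35 14 15
f 36 47 41
f 36 41 37
f 36 37 43
f 36 43 46
f 36 46 47
f 37 41 45
f 41 47 40
f 47 46 38
f 46 43 42
f 43 37 44
f 39 45 40
f 39 40 38
f 39 38 42
f 39 42 44
f 39 44 45
f 40 45 41
f 38 40 47
f 42 38 46
f 44 42 43
f 45 44 37



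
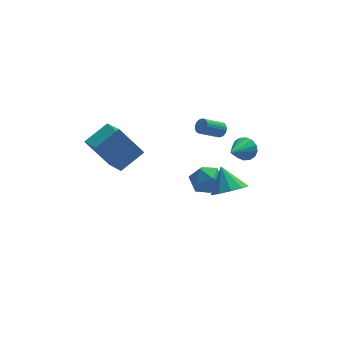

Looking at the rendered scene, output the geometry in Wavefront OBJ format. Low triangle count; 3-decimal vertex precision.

v 1.377 -2.664 0.781
v 2.058 -2.004 0.379
v 1.123 -1.696 1.939
v 1.485 -1.866 0.138
v 0.871 -2.033 0.143
v 0.45 -2.441 0.392
v 0.383 -2.934 0.789
v 0.696 -3.324 1.183
v 1.269 -3.461 1.424
v 1.884 -3.294 1.419
v 2.304 -2.886 1.171
v 2.371 -2.393 0.773
v -0.048 0.787 -0.747
v 0.772 1.298 -0.495
v 0.868 -0.478 -1.165
v 1.688 0.033 -0.913
v 1.05 -0.268 -0.205
v 0.484 0.514 0.053
v 1.156 0.306 -1.713
v 0.59 1.088 -1.455
v 1.516 1.001 -1.092
v 1.451 0.646 -0.16
v 0.189 0.174 -1.5
v 0.124 -0.181 -0.568
v 2.347 3.997 0.22
v 2.635 3.945 0.625
v 1.501 3.59 1.385
v 1.213 3.643 0.98
v 2.585 4.133 0.638
v 1.451 3.778 1.398
v 2.498 4.3 0.588
v 1.365 3.946 1.348
v 2.389 4.422 0.481
v 1.256 4.067 1.241
v 2.273 4.478 0.335
v 1.14 4.124 1.095
v 2.168 4.462 0.171
v 1.035 4.107 0.931
v 2.091 4.374 0.014
v 0.957 4.02 0.775
v 2.052 4.23 -0.111
v 0.919 3.875 0.649
v 2.059 4.05 -0.185
v 0.925 3.695 0.575
v 2.109 3.862 -0.198
v 0.975 3.507 0.562
v 2.195 3.694 -0.148
v 1.062 3.34 0.612
v 2.304 3.573 -0.041
v 1.171 3.218 0.719
v 2.42 3.516 0.105
v 1.287 3.162 0.865
v 2.525 3.533 0.269
v 1.392 3.178 1.029
v 2.603 3.62 0.425
v 1.469 3.266 1.186
v 2.641 3.765 0.551
v 1.508 3.41 1.311
v 3.043 1.151 0.77
v 3.448 1.187 1.4
v 2.017 0.049 1.49
v 3.178 1.463 1.438
v 2.872 1.656 1.297
v 2.612 1.713 1.015
v 2.467 1.62 0.667
v 2.477 1.401 0.346
v 2.639 1.116 0.139
v 2.909 0.839 0.101
v 3.215 0.647 0.242
v 3.475 0.589 0.525
v 3.619 0.682 0.873
v 3.609 0.901 1.193
v -5.006 4.693 -0.202
v -4.644 2.886 0.674
v -3.632 5.354 0.594
v -3.27 3.547 1.47
v -3.77 4.133 -1.87
v -3.408 2.326 -0.994
v -2.396 4.794 -1.074
v -2.034 2.987 -0.198
f 2 1 4
f 2 4 3
f 4 1 5
f 4 5 3
f 5 1 6
f 5 6 3
f 6 1 7
f 6 7 3
f 7 1 8
f 7 8 3
f 8 1 9
f 8 9 3
f 9 1 10
f 9 10 3
f 10 1 11
f 10 11 3
f 11 1 12
f 11 12 3
f 12 1 2
f 12 2 3
f 13 24 18
f 13 18 14
f 13 14 20
f 13 20 23
f 13 23 24
f 14 18 22
f 18 24 17
f 24 23 15
f 23 20 19
f 20 14 21
f 16 22 17
f 16 17 15
f 16 15 19
f 16 19 21
f 16 21 22
f 17 22 18
f 15 17 24
f 19 15 23
f 21 19 20
f 22 21 14
f 26 25 29
f 26 29 27
f 27 29 30
f 27 30 28
f 29 25 31
f 29 31 30
f 30 31 32
f 30 32 28
f 31 25 33
f 31 33 32
f 32 33 34
f 32 34 28
f 33 25 35
f 33 35 34
f 34 35 36
f 34 36 28
f 35 25 37
f 35 37 36
f 36 37 38
f 36 38 28
f 37 25 39
f 37 39 38
f 38 39 40
f 38 40 28
f 39 25 41
f 39 41 40
f 40 41 42
f 40 42 28
f 41 25 43
f 41 43 42
f 42 43 44
f 42 44 28
f 43 25 45
f 43 45 44
f 44 45 46
f 44 46 28
f 45 25 47
f 45 47 46
f 46 47 48
f 46 48 28
f 47 25 49
f 47 49 48
f 48 49 50
f 48 50 28
f 49 25 51
f 49 51 50
f 50 51 52
f 50 52 28
f 51 25 53
f 51 53 52
f 52 53 54
f 52 54 28
f 53 25 55
f 53 55 54
f 54 55 56
f 54 56 28
f 55 25 57
f 55 57 56
f 56 57 58
f 56 58 28
f 57 25 26
f 57 26 58
f 58 26 27
f 58 27 28
f 60 59 62
f 60 62 61
f 62 59 63
f 62 63 61
f 63 59 64
f 63 64 61
f 64 59 65
f 64 65 61
f 65 59 66
f 65 66 61
f 66 59 67
f 66 67 61
f 67 59 68
f 67 68 61
f 68 59 69
f 68 69 61
f 69 59 70
f 69 70 61
f 70 59 71
f 70 71 61
f 71 59 72
f 71 72 61
f 72 59 60
f 72 60 61
f 74 76 73
f 77 74 73
f 73 76 75
f 75 77 73
f 74 80 76
f 78 74 77
f 78 80 74
f 76 80 75
f 79 77 75
f 75 80 79
f 79 78 77
f 80 78 79



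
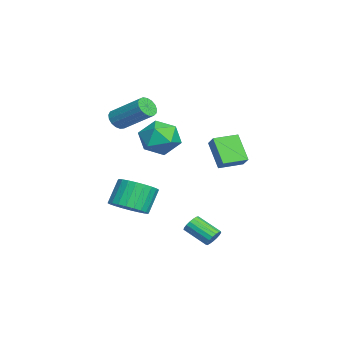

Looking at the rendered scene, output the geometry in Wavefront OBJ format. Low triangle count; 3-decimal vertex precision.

v 0.147 -2.069 -3.446
v 1.061 -1.737 -3.049
v 0.327 -1.259 -1.758
v -0.587 -1.591 -2.154
v 0.933 -1.402 -3.246
v 0.199 -0.924 -1.955
v 0.685 -1.168 -3.474
v -0.048 -0.69 -2.182
v 0.355 -1.071 -3.697
v -0.378 -0.593 -2.406
v -0.006 -1.126 -3.882
v -0.74 -0.648 -2.59
v -0.345 -1.325 -4
v -1.078 -0.847 -2.709
v -0.608 -1.637 -4.034
v -1.341 -1.159 -2.743
v -0.756 -2.015 -3.979
v -1.49 -1.536 -2.687
v -0.767 -2.401 -3.842
v -1.501 -1.923 -2.551
v -0.639 -2.736 -3.645
v -1.373 -2.258 -2.354
v -0.392 -2.97 -3.418
v -1.125 -2.492 -2.126
v -0.062 -3.067 -3.194
v -0.795 -2.589 -1.903
v 0.3 -3.012 -3.01
v -0.434 -2.534 -1.718
v 0.638 -2.813 -2.891
v -0.095 -2.335 -1.6
v 0.901 -2.501 -2.857
v 0.168 -2.023 -1.566
v 1.05 -2.124 -2.913
v 0.316 -1.645 -1.621
v 3.315 2.062 -3.98
v 3.789 1.847 -3.88
v 3.16 0.784 -3.18
v 2.685 0.998 -3.28
v 3.749 2.001 -3.682
v 3.12 0.937 -2.982
v 3.609 2.169 -3.553
v 2.98 1.105 -2.853
v 3.402 2.312 -3.521
v 2.773 1.248 -2.821
v 3.175 2.398 -3.595
v 2.546 1.334 -2.895
v 2.98 2.407 -3.756
v 2.351 1.343 -3.056
v 2.862 2.337 -3.969
v 2.232 1.273 -3.27
v 2.847 2.204 -4.185
v 2.218 1.14 -3.485
v 2.939 2.038 -4.353
v 2.31 0.975 -3.653
v 3.118 1.878 -4.436
v 2.489 0.814 -3.736
v 3.341 1.76 -4.415
v 2.712 0.696 -3.715
v 3.559 1.711 -4.294
v 2.929 0.648 -3.594
v 3.72 1.742 -4.101
v 3.091 0.679 -3.401
v -3.613 -2.717 1.097
v -3.184 -2.587 0.626
v -2.319 -1.073 1.831
v -2.747 -1.203 2.303
v -3.424 -2.399 0.563
v -2.559 -0.885 1.768
v -3.707 -2.284 0.622
v -2.842 -0.77 1.827
v -3.969 -2.269 0.79
v -3.103 -0.754 1.995
v -4.149 -2.356 1.028
v -3.283 -0.841 2.233
v -4.206 -2.525 1.283
v -3.34 -1.011 2.488
v -4.127 -2.739 1.494
v -3.261 -1.225 2.7
v -3.931 -2.948 1.615
v -3.065 -1.434 2.821
v -3.661 -3.104 1.618
v -2.796 -1.589 2.823
v -3.381 -3.171 1.501
v -2.515 -1.657 2.706
v -3.154 -3.134 1.292
v -2.288 -1.62 2.497
v -3.032 -3.002 1.038
v -2.166 -1.488 2.243
v -3.043 -2.804 0.798
v -2.177 -1.29 2.003
v 2.258 2.255 0.153
v 1.304 1.783 1.401
v 1.757 3.431 0.216
v 0.803 2.959 1.463
v 2.857 2.481 0.697
v 1.903 2.009 1.944
v 2.356 3.657 0.759
v 1.402 3.185 2.007
v -3.339 0.467 -0.384
v -2.797 -0.389 -1.026
v -3.843 -0.851 0.946
v -3.301 -1.707 0.304
v -2.648 -0.862 0.849
v -2.337 -0.047 0.027
v -4.303 -1.193 -0.107
v -3.992 -0.378 -0.929
v -3.393 -1.414 -0.854
v -2.37 -1.209 -0.264
v -4.27 -0.031 0.184
v -3.247 0.174 0.774
f 2 1 5
f 2 5 3
f 3 5 6
f 3 6 4
f 5 1 7
f 5 7 6
f 6 7 8
f 6 8 4
f 7 1 9
f 7 9 8
f 8 9 10
f 8 10 4
f 9 1 11
f 9 11 10
f 10 11 12
f 10 12 4
f 11 1 13
f 11 13 12
f 12 13 14
f 12 14 4
f 13 1 15
f 13 15 14
f 14 15 16
f 14 16 4
f 15 1 17
f 15 17 16
f 16 17 18
f 16 18 4
f 17 1 19
f 17 19 18
f 18 19 20
f 18 20 4
f 19 1 21
f 19 21 20
f 20 21 22
f 20 22 4
f 21 1 23
f 21 23 22
f 22 23 24
f 22 24 4
f 23 1 25
f 23 25 24
f 24 25 26
f 24 26 4
f 25 1 27
f 25 27 26
f 26 27 28
f 26 28 4
f 27 1 29
f 27 29 28
f 28 29 30
f 28 30 4
f 29 1 31
f 29 31 30
f 30 31 32
f 30 32 4
f 31 1 33
f 31 33 32
f 32 33 34
f 32 34 4
f 33 1 2
f 33 2 34
f 34 2 3
f 34 3 4
f 36 35 39
f 36 39 37
f 37 39 40
f 37 40 38
f 39 35 41
f 39 41 40
f 40 41 42
f 40 42 38
f 41 35 43
f 41 43 42
f 42 43 44
f 42 44 38
f 43 35 45
f 43 45 44
f 44 45 46
f 44 46 38
f 45 35 47
f 45 47 46
f 46 47 48
f 46 48 38
f 47 35 49
f 47 49 48
f 48 49 50
f 48 50 38
f 49 35 51
f 49 51 50
f 50 51 52
f 50 52 38
f 51 35 53
f 51 53 52
f 52 53 54
f 52 54 38
f 53 35 55
f 53 55 54
f 54 55 56
f 54 56 38
f 55 35 57
f 55 57 56
f 56 57 58
f 56 58 38
f 57 35 59
f 57 59 58
f 58 59 60
f 58 60 38
f 59 35 61
f 59 61 60
f 60 61 62
f 60 62 38
f 61 35 36
f 61 36 62
f 62 36 37
f 62 37 38
f 64 63 67
f 64 67 65
f 65 67 68
f 65 68 66
f 67 63 69
f 67 69 68
f 68 69 70
f 68 70 66
f 69 63 71
f 69 71 70
f 70 71 72
f 70 72 66
f 71 63 73
f 71 73 72
f 72 73 74
f 72 74 66
f 73 63 75
f 73 75 74
f 74 75 76
f 74 76 66
f 75 63 77
f 75 77 76
f 76 77 78
f 76 78 66
f 77 63 79
f 77 79 78
f 78 79 80
f 78 80 66
f 79 63 81
f 79 81 80
f 80 81 82
f 80 82 66
f 81 63 83
f 81 83 82
f 82 83 84
f 82 84 66
f 83 63 85
f 83 85 84
f 84 85 86
f 84 86 66
f 85 63 87
f 85 87 86
f 86 87 88
f 86 88 66
f 87 63 89
f 87 89 88
f 88 89 90
f 88 90 66
f 89 63 64
f 89 64 90
f 90 64 65
f 90 65 66
f 92 94 91
f 95 92 91
f 91 94 93
f 93 95 91
f 92 98 94
f 96 92 95
f 96 98 92
f 94 98 93
f 97 95 93
f 93 98 97
f 97 96 95
f 98 96 97
f 99 110 104
f 99 104 100
f 99 100 106
f 99 106 109
f 99 109 110
f 100 104 108
f 104 110 103
f 110 109 101
f 109 106 105
f 106 100 107
f 102 108 103
f 102 103 101
f 102 101 105
f 102 105 107
f 102 107 108
f 103 108 104
f 101 103 110
f 105 101 109
f 107 105 106
f 108 107 100



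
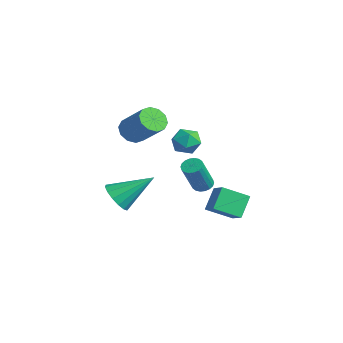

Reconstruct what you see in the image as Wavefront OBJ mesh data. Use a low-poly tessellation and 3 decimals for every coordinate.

v -1.754 2.092 -3.597
v -1.256 2.19 -3.708
v -0.747 1.386 -2.133
v -1.246 1.288 -2.023
v -1.32 2.379 -3.591
v -0.812 1.575 -2.016
v -1.471 2.511 -3.475
v -0.963 1.707 -1.9
v -1.678 2.56 -3.383
v -1.169 1.756 -1.808
v -1.9 2.516 -3.334
v -1.391 1.712 -1.759
v -2.093 2.389 -3.337
v -1.584 1.584 -1.762
v -2.219 2.202 -3.391
v -1.71 1.398 -1.816
v -2.253 1.994 -3.487
v -1.744 1.19 -1.912
v -2.188 1.805 -3.604
v -1.68 1.001 -2.029
v -2.037 1.673 -3.72
v -1.529 0.869 -2.145
v -1.831 1.624 -3.812
v -1.322 0.82 -2.237
v -1.609 1.668 -3.861
v -1.1 0.864 -2.286
v -1.416 1.796 -3.858
v -0.907 0.991 -2.283
v -1.29 1.982 -3.804
v -0.781 1.178 -2.229
v -2.011 -1.231 0.326
v -1.515 -1.288 -0.207
v -0.253 -0.845 0.921
v -0.749 -0.789 1.454
v -1.668 -0.864 -0.203
v -0.405 -0.421 0.925
v -1.951 -0.579 0.003
v -0.689 -0.137 1.131
v -2.258 -0.544 0.332
v -0.995 -0.102 1.46
v -2.47 -0.772 0.659
v -1.208 -0.329 1.787
v -2.507 -1.175 0.859
v -1.245 -0.732 1.987
v -2.355 -1.599 0.855
v -1.092 -1.156 1.983
v -2.071 -1.883 0.649
v -0.809 -1.441 1.777
v -1.765 -1.918 0.32
v -0.502 -1.476 1.448
v -1.552 -1.691 -0.007
v -0.29 -1.248 1.121
v 3.358 1.411 -1.927
v 3.006 0.286 -1.312
v 4.188 1.393 -1.485
v 3.835 0.267 -0.871
v 3.825 0.773 -2.829
v 3.472 -0.353 -2.215
v 4.654 0.754 -2.388
v 4.302 -0.371 -1.773
v 0.65 -3.163 -2.216
v 1.402 -3.158 -2.568
v 1.17 -1.637 -1.084
v 1.163 -2.896 -2.812
v 0.787 -2.706 -2.895
v 0.374 -2.638 -2.797
v 0.036 -2.711 -2.543
v -0.139 -2.905 -2.202
v -0.102 -3.168 -1.864
v 0.137 -3.43 -1.621
v 0.513 -3.62 -1.537
v 0.926 -3.688 -1.636
v 1.265 -3.615 -1.889
v 1.439 -3.421 -2.231
v 3.584 -0.998 1.263
v 3.858 -1.411 1.793
v 2.622 -0.809 1.907
v 2.896 -1.222 2.437
v 3.195 -0.578 2.287
v 3.79 -0.695 1.889
v 2.69 -1.525 1.811
v 3.285 -1.642 1.413
v 3.306 -1.736 2.132
v 3.618 -1.151 2.426
v 2.862 -1.069 1.274
v 3.174 -0.484 1.568
f 2 1 5
f 2 5 3
f 3 5 6
f 3 6 4
f 5 1 7
f 5 7 6
f 6 7 8
f 6 8 4
f 7 1 9
f 7 9 8
f 8 9 10
f 8 10 4
f 9 1 11
f 9 11 10
f 10 11 12
f 10 12 4
f 11 1 13
f 11 13 12
f 12 13 14
f 12 14 4
f 13 1 15
f 13 15 14
f 14 15 16
f 14 16 4
f 15 1 17
f 15 17 16
f 16 17 18
f 16 18 4
f 17 1 19
f 17 19 18
f 18 19 20
f 18 20 4
f 19 1 21
f 19 21 20
f 20 21 22
f 20 22 4
f 21 1 23
f 21 23 22
f 22 23 24
f 22 24 4
f 23 1 25
f 23 25 24
f 24 25 26
f 24 26 4
f 25 1 27
f 25 27 26
f 26 27 28
f 26 28 4
f 27 1 29
f 27 29 28
f 28 29 30
f 28 30 4
f 29 1 2
f 29 2 30
f 30 2 3
f 30 3 4
f 32 31 35
f 32 35 33
f 33 35 36
f 33 36 34
f 35 31 37
f 35 37 36
f 36 37 38
f 36 38 34
f 37 31 39
f 37 39 38
f 38 39 40
f 38 40 34
f 39 31 41
f 39 41 40
f 40 41 42
f 40 42 34
f 41 31 43
f 41 43 42
f 42 43 44
f 42 44 34
f 43 31 45
f 43 45 44
f 44 45 46
f 44 46 34
f 45 31 47
f 45 47 46
f 46 47 48
f 46 48 34
f 47 31 49
f 47 49 48
f 48 49 50
f 48 50 34
f 49 31 51
f 49 51 50
f 50 51 52
f 50 52 34
f 51 31 32
f 51 32 52
f 52 32 33
f 52 33 34
f 54 56 53
f 57 54 53
f 53 56 55
f 55 57 53
f 54 60 56
f 58 54 57
f 58 60 54
f 56 60 55
f 59 57 55
f 55 60 59
f 59 58 57
f 60 58 59
f 62 61 64
f 62 64 63
f 64 61 65
f 64 65 63
f 65 61 66
f 65 66 63
f 66 61 67
f 66 67 63
f 67 61 68
f 67 68 63
f 68 61 69
f 68 69 63
f 69 61 70
f 69 70 63
f 70 61 71
f 70 71 63
f 71 61 72
f 71 72 63
f 72 61 73
f 72 73 63
f 73 61 74
f 73 74 63
f 74 61 62
f 74 62 63
f 75 86 80
f 75 80 76
f 75 76 82
f 75 82 85
f 75 85 86
f 76 80 84
f 80 86 79
f 86 85 77
f 85 82 81
f 82 76 83
f 78 84 79
f 78 79 77
f 78 77 81
f 78 81 83
f 78 83 84
f 79 84 80
f 77 79 86
f 81 77 85
f 83 81 82
f 84 83 76



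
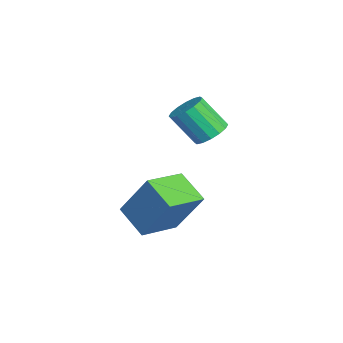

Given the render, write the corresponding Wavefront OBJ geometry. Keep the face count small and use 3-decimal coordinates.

v -2.889 3.868 2.607
v -2.21 3.44 2.499
v -2.611 2.465 3.846
v -3.291 2.892 3.953
v -2.102 3.752 2.758
v -2.503 2.777 4.104
v -2.205 4.095 2.976
v -2.606 3.12 4.322
v -2.491 4.377 3.095
v -2.893 3.402 4.441
v -2.884 4.523 3.083
v -3.286 3.548 4.429
v -3.279 4.493 2.944
v -3.68 3.518 4.29
v -3.569 4.295 2.714
v -3.97 3.32 4.061
v -3.677 3.983 2.456
v -4.078 3.008 3.802
v -3.574 3.64 2.238
v -3.975 2.665 3.584
v -3.287 3.358 2.119
v -3.689 2.383 3.465
v -2.894 3.212 2.131
v -3.296 2.237 3.477
v -2.5 3.242 2.27
v -2.901 2.267 3.616
v 1.702 0.636 -0.053
v 0.539 -0.066 0.694
v 0.606 2.053 -0.428
v -0.557 1.351 0.318
v 2.317 1.609 1.822
v 1.154 0.907 2.568
v 1.221 3.026 1.446
v 0.058 2.324 2.193
f 2 1 5
f 2 5 3
f 3 5 6
f 3 6 4
f 5 1 7
f 5 7 6
f 6 7 8
f 6 8 4
f 7 1 9
f 7 9 8
f 8 9 10
f 8 10 4
f 9 1 11
f 9 11 10
f 10 11 12
f 10 12 4
f 11 1 13
f 11 13 12
f 12 13 14
f 12 14 4
f 13 1 15
f 13 15 14
f 14 15 16
f 14 16 4
f 15 1 17
f 15 17 16
f 16 17 18
f 16 18 4
f 17 1 19
f 17 19 18
f 18 19 20
f 18 20 4
f 19 1 21
f 19 21 20
f 20 21 22
f 20 22 4
f 21 1 23
f 21 23 22
f 22 23 24
f 22 24 4
f 23 1 25
f 23 25 24
f 24 25 26
f 24 26 4
f 25 1 2
f 25 2 26
f 26 2 3
f 26 3 4
f 28 30 27
f 31 28 27
f 27 30 29
f 29 31 27
f 28 34 30
f 32 28 31
f 32 34 28
f 30 34 29
f 33 31 29
f 29 34 33
f 33 32 31
f 34 32 33



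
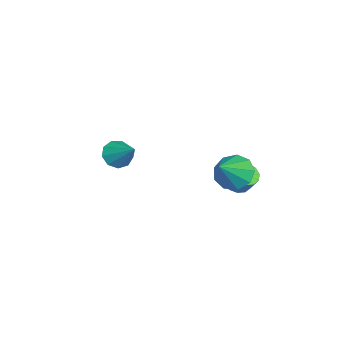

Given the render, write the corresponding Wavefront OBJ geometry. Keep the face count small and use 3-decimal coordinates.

v -3.404 -3.869 0.217
v -2.806 -4.503 0.34
v -2.396 -2.691 1.383
v -2.653 -4.165 -0.133
v -2.851 -3.688 -0.443
v -3.308 -3.296 -0.445
v -3.809 -3.172 -0.136
v -4.122 -3.374 0.337
v -4.098 -3.807 0.754
v -3.75 -4.269 0.92
v -3.24 -4.544 0.756
v -3.129 2.283 -0.633
v -2.722 2.797 -1.074
v -2.405 3.271 -0.228
v -2.811 2.757 0.213
v -3.128 2.972 -1.019
v -2.811 3.446 -0.174
v -3.534 2.928 -0.842
v -3.217 3.402 0.003
v -3.811 2.679 -0.599
v -3.494 3.153 0.247
v -3.872 2.305 -0.366
v -3.555 2.778 0.48
v -3.697 1.923 -0.218
v -3.379 2.397 0.628
v -3.341 1.656 -0.202
v -3.023 2.13 0.644
v -2.918 1.588 -0.322
v -2.6 2.062 0.523
v -2.562 1.741 -0.542
v -2.244 2.214 0.304
v -2.386 2.065 -0.79
v -2.068 2.539 0.056
v -2.445 2.459 -0.988
v -2.128 2.933 -0.142
v -0.979 2.58 1.446
v -0.378 2.224 0.635
v 0.459 2.16 2.694
v -0.26 2.939 0.739
v -0.477 3.486 1.174
v -0.929 3.609 1.736
v -1.405 3.251 2.162
v -1.681 2.58 2.253
v -1.628 1.908 1.966
v -1.272 1.551 1.436
v -0.778 1.676 0.91
f 2 1 4
f 2 4 3
f 4 1 5
f 4 5 3
f 5 1 6
f 5 6 3
f 6 1 7
f 6 7 3
f 7 1 8
f 7 8 3
f 8 1 9
f 8 9 3
f 9 1 10
f 9 10 3
f 10 1 11
f 10 11 3
f 11 1 2
f 11 2 3
f 13 12 16
f 13 16 14
f 14 16 17
f 14 17 15
f 16 12 18
f 16 18 17
f 17 18 19
f 17 19 15
f 18 12 20
f 18 20 19
f 19 20 21
f 19 21 15
f 20 12 22
f 20 22 21
f 21 22 23
f 21 23 15
f 22 12 24
f 22 24 23
f 23 24 25
f 23 25 15
f 24 12 26
f 24 26 25
f 25 26 27
f 25 27 15
f 26 12 28
f 26 28 27
f 27 28 29
f 27 29 15
f 28 12 30
f 28 30 29
f 29 30 31
f 29 31 15
f 30 12 32
f 30 32 31
f 31 32 33
f 31 33 15
f 32 12 34
f 32 34 33
f 33 34 35
f 33 35 15
f 34 12 13
f 34 13 35
f 35 13 14
f 35 14 15
f 37 36 39
f 37 39 38
f 39 36 40
f 39 40 38
f 40 36 41
f 40 41 38
f 41 36 42
f 41 42 38
f 42 36 43
f 42 43 38
f 43 36 44
f 43 44 38
f 44 36 45
f 44 45 38
f 45 36 46
f 45 46 38
f 46 36 37
f 46 37 38



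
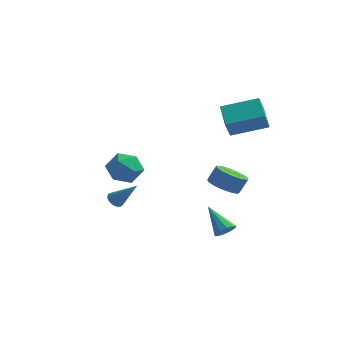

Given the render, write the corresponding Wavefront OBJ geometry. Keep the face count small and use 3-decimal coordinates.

v -2.987 -2.037 0.662
v -2.356 -1.364 0.037
v -2.524 -3.436 -0.377
v -1.893 -2.763 -1.002
v -1.591 -2.997 0.045
v -1.877 -2.132 0.687
v -3.003 -2.668 -1.027
v -3.289 -1.803 -0.385
v -2.366 -1.753 -1.007
v -1.493 -1.957 -0.344
v -3.387 -2.843 0.004
v -2.514 -3.047 0.667
v 2.85 -1.556 -0.896
v 3.549 -2.213 -0.859
v 3.889 -1.801 0.034
v 3.19 -1.144 -0.004
v 3.751 -1.792 -1.13
v 4.091 -1.38 -0.238
v 3.667 -1.295 -1.328
v 4.007 -0.883 -0.435
v 3.324 -0.881 -1.388
v 3.664 -0.469 -0.496
v 2.83 -0.682 -1.292
v 3.17 -0.27 -0.4
v 2.343 -0.76 -1.071
v 2.683 -0.348 -0.178
v 2.017 -1.091 -0.794
v 2.357 -0.679 0.099
v 1.955 -1.569 -0.549
v 2.295 -1.157 0.343
v 2.178 -2.044 -0.415
v 2.517 -1.632 0.477
v 2.614 -2.363 -0.434
v 2.954 -1.951 0.459
v 3.125 -2.426 -0.599
v 3.465 -2.015 0.293
v 2.466 0.446 1.881
v 2.39 -0.162 2.982
v 1.707 1.69 2.516
v 1.632 1.082 3.617
v 4.368 1.298 2.483
v 4.293 0.69 3.584
v 3.61 2.542 3.118
v 3.534 1.934 4.219
v 4.012 -4.287 -2.508
v 4.476 -3.964 -2.207
v 2.748 -3.533 -1.372
v 4.343 -3.739 -2.503
v 4.084 -3.723 -2.802
v 3.798 -3.922 -2.989
v 3.594 -4.26 -2.992
v 3.549 -4.609 -2.81
v 3.682 -4.834 -2.513
v 3.94 -4.851 -2.215
v 4.227 -4.651 -2.028
v 4.431 -4.313 -2.025
v -4.062 -0.071 -4.288
v -3.666 -0.22 -4.655
v -2.758 -0.049 -2.892
v -3.658 0.012 -4.667
v -3.719 0.23 -4.613
v -3.84 0.396 -4.502
v -3.999 0.481 -4.355
v -4.169 0.471 -4.196
v -4.32 0.367 -4.053
v -4.427 0.187 -3.951
v -4.471 -0.038 -3.907
v -4.443 -0.268 -3.928
v -4.35 -0.464 -4.012
v -4.207 -0.592 -4.144
v -4.039 -0.63 -4.3
v -3.875 -0.572 -4.455
v -3.743 -0.427 -4.58
f 1 12 6
f 1 6 2
f 1 2 8
f 1 8 11
f 1 11 12
f 2 6 10
f 6 12 5
f 12 11 3
f 11 8 7
f 8 2 9
f 4 10 5
f 4 5 3
f 4 3 7
f 4 7 9
f 4 9 10
f 5 10 6
f 3 5 12
f 7 3 11
f 9 7 8
f 10 9 2
f 14 13 17
f 14 17 15
f 15 17 18
f 15 18 16
f 17 13 19
f 17 19 18
f 18 19 20
f 18 20 16
f 19 13 21
f 19 21 20
f 20 21 22
f 20 22 16
f 21 13 23
f 21 23 22
f 22 23 24
f 22 24 16
f 23 13 25
f 23 25 24
f 24 25 26
f 24 26 16
f 25 13 27
f 25 27 26
f 26 27 28
f 26 28 16
f 27 13 29
f 27 29 28
f 28 29 30
f 28 30 16
f 29 13 31
f 29 31 30
f 30 31 32
f 30 32 16
f 31 13 33
f 31 33 32
f 32 33 34
f 32 34 16
f 33 13 35
f 33 35 34
f 34 35 36
f 34 36 16
f 35 13 14
f 35 14 36
f 36 14 15
f 36 15 16
f 38 40 37
f 41 38 37
f 37 40 39
f 39 41 37
f 38 44 40
f 42 38 41
f 42 44 38
f 40 44 39
f 43 41 39
f 39 44 43
f 43 42 41
f 44 42 43
f 46 45 48
f 46 48 47
f 48 45 49
f 48 49 47
f 49 45 50
f 49 50 47
f 50 45 51
f 50 51 47
f 51 45 52
f 51 52 47
f 52 45 53
f 52 53 47
f 53 45 54
f 53 54 47
f 54 45 55
f 54 55 47
f 55 45 56
f 55 56 47
f 56 45 46
f 56 46 47
f 58 57 60
f 58 60 59
f 60 57 61
f 60 61 59
f 61 57 62
f 61 62 59
f 62 57 63
f 62 63 59
f 63 57 64
f 63 64 59
f 64 57 65
f 64 65 59
f 65 57 66
f 65 66 59
f 66 57 67
f 66 67 59
f 67 57 68
f 67 68 59
f 68 57 69
f 68 69 59
f 69 57 70
f 69 70 59
f 70 57 71
f 70 71 59
f 71 57 72
f 71 72 59
f 72 57 73
f 72 73 59
f 73 57 58
f 73 58 59



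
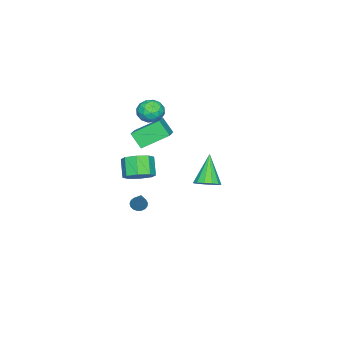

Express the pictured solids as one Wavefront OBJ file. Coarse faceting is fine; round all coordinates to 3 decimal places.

v 4.527 4.174 2.906
v 5.199 3.853 3.295
v 3.293 3.706 4.654
v 5.186 4.312 3.409
v 4.964 4.727 3.363
v 4.603 4.967 3.172
v 4.218 4.955 2.897
v 3.931 4.695 2.625
v 3.834 4.269 2.442
v 3.956 3.814 2.407
v 4.26 3.472 2.53
v 4.649 3.354 2.773
v 4.999 3.495 3.058
v 0.456 -2.734 -3.549
v 0.751 -2.371 -3.892
v 1.464 -1.986 -1.891
v 0.525 -2.226 -3.82
v 0.284 -2.198 -3.686
v 0.082 -2.292 -3.521
v -0.035 -2.488 -3.362
v -0.038 -2.74 -3.246
v 0.071 -2.991 -3.199
v 0.269 -3.183 -3.233
v 0.509 -3.272 -3.339
v 0.738 -3.238 -3.493
v 0.901 -3.089 -3.66
v 0.963 -2.858 -3.802
v 0.909 -2.599 -3.885
v -1.975 -2.151 3.711
v -1.233 -2.198 4.33
v -1.907 -3.702 3.51
v -1.165 -3.749 4.129
v -2.05 -3.528 4.451
v -2.092 -2.57 4.575
v -1.048 -3.33 3.265
v -1.09 -2.372 3.389
v -0.66 -2.927 4.054
v -1.279 -3.05 4.787
v -1.861 -2.85 3.053
v -2.48 -2.973 3.786
v -1.61 -2.039 4.038
v -1.53 -3.861 3.802
v -2.05 -3.732 3.991
v -1.614 -3.76 4.355
v -2.115 -2.257 4.182
v -1.679 -2.285 4.546
v -2.159 -3.066 4.617
v -1.461 -3.615 3.294
v -1.025 -3.643 3.658
v -1.526 -2.14 3.485
v -1.09 -2.168 3.849
v -0.981 -2.834 3.223
v -0.837 -2.495 4.24
v -0.797 -3.406 4.121
v -0.728 -3.16 3.614
v -0.753 -2.597 3.687
v -1.201 -2.567 4.671
v -1.161 -3.478 4.552
v -1.681 -3.348 4.742
v -1.706 -2.785 4.815
v -0.864 -2.995 4.508
v -1.979 -2.422 3.288
v -1.939 -3.333 3.169
v -1.434 -3.115 3.025
v -1.459 -2.552 3.098
v -2.343 -2.494 3.719
v -2.303 -3.405 3.6
v -2.387 -3.303 4.153
v -2.412 -2.74 4.226
v -2.276 -2.905 3.332
v -3.832 -4.64 -0.957
v -3.994 -5.488 0.094
v -4.911 -3.124 0.101
v -5.073 -3.972 1.151
v -2.147 -3.988 -0.171
v -2.309 -4.836 0.879
v -3.226 -2.472 0.886
v -3.388 -3.32 1.937
v 0.77 -2.505 -0.71
v 1.481 -2.191 -0.004
v 0.662 -2.761 1.075
v -0.05 -3.075 0.37
v 0.916 -1.635 -0.139
v 0.097 -2.206 0.94
v 0.265 -1.59 -0.609
v -0.554 -2.16 0.47
v -0.09 -2.08 -1.137
v -0.909 -2.65 -0.058
v 0.058 -2.819 -1.415
v -0.761 -3.389 -0.336
v 0.623 -3.374 -1.28
v -0.196 -3.945 -0.201
v 1.274 -3.42 -0.81
v 0.455 -3.99 0.269
v 1.629 -2.93 -0.282
v 0.81 -3.5 0.797
f 2 1 4
f 2 4 3
f 4 1 5
f 4 5 3
f 5 1 6
f 5 6 3
f 6 1 7
f 6 7 3
f 7 1 8
f 7 8 3
f 8 1 9
f 8 9 3
f 9 1 10
f 9 10 3
f 10 1 11
f 10 11 3
f 11 1 12
f 11 12 3
f 12 1 13
f 12 13 3
f 13 1 2
f 13 2 3
f 15 14 17
f 15 17 16
f 17 14 18
f 17 18 16
f 18 14 19
f 18 19 16
f 19 14 20
f 19 20 16
f 20 14 21
f 20 21 16
f 21 14 22
f 21 22 16
f 22 14 23
f 22 23 16
f 23 14 24
f 23 24 16
f 24 14 25
f 24 25 16
f 25 14 26
f 25 26 16
f 26 14 27
f 26 27 16
f 27 14 28
f 27 28 16
f 28 14 15
f 28 15 16
f 29 66 45
f 66 40 69
f 45 69 34
f 66 69 45
f 29 45 41
f 45 34 46
f 41 46 30
f 45 46 41
f 29 41 50
f 41 30 51
f 50 51 36
f 41 51 50
f 29 50 62
f 50 36 65
f 62 65 39
f 50 65 62
f 29 62 66
f 62 39 70
f 66 70 40
f 62 70 66
f 30 46 57
f 46 34 60
f 57 60 38
f 46 60 57
f 34 69 47
f 69 40 68
f 47 68 33
f 69 68 47
f 40 70 67
f 70 39 63
f 67 63 31
f 70 63 67
f 39 65 64
f 65 36 52
f 64 52 35
f 65 52 64
f 36 51 56
f 51 30 53
f 56 53 37
f 51 53 56
f 32 58 44
f 58 38 59
f 44 59 33
f 58 59 44
f 32 44 42
f 44 33 43
f 42 43 31
f 44 43 42
f 32 42 49
f 42 31 48
f 49 48 35
f 42 48 49
f 32 49 54
f 49 35 55
f 54 55 37
f 49 55 54
f 32 54 58
f 54 37 61
f 58 61 38
f 54 61 58
f 33 59 47
f 59 38 60
f 47 60 34
f 59 60 47
f 31 43 67
f 43 33 68
f 67 68 40
f 43 68 67
f 35 48 64
f 48 31 63
f 64 63 39
f 48 63 64
f 37 55 56
f 55 35 52
f 56 52 36
f 55 52 56
f 38 61 57
f 61 37 53
f 57 53 30
f 61 53 57
f 72 74 71
f 75 72 71
f 71 74 73
f 73 75 71
f 72 78 74
f 76 72 75
f 76 78 72
f 74 78 73
f 77 75 73
f 73 78 77
f 77 76 75
f 78 76 77
f 80 79 83
f 80 83 81
f 81 83 84
f 81 84 82
f 83 79 85
f 83 85 84
f 84 85 86
f 84 86 82
f 85 79 87
f 85 87 86
f 86 87 88
f 86 88 82
f 87 79 89
f 87 89 88
f 88 89 90
f 88 90 82
f 89 79 91
f 89 91 90
f 90 91 92
f 90 92 82
f 91 79 93
f 91 93 92
f 92 93 94
f 92 94 82
f 93 79 95
f 93 95 94
f 94 95 96
f 94 96 82
f 95 79 80
f 95 80 96
f 96 80 81
f 96 81 82

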